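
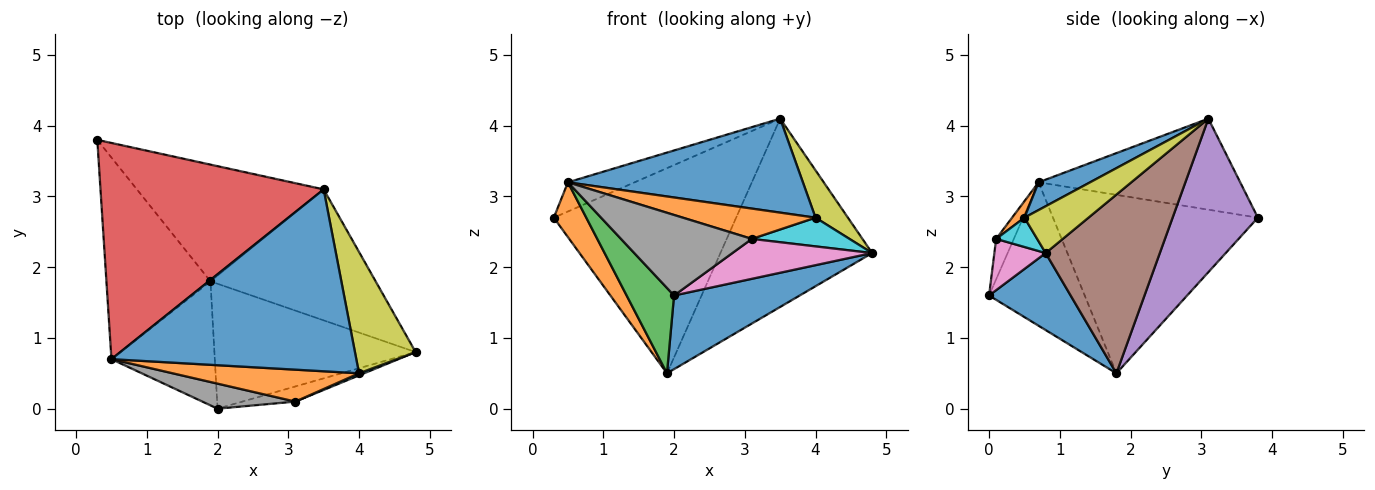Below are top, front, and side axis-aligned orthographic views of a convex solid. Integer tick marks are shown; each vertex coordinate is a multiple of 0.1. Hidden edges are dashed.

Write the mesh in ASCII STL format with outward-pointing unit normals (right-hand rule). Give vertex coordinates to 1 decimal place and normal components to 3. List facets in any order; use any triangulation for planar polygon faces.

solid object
 facet normal 0.313 -0.482 -0.818
  outer loop
   vertex 1.9 1.8 0.5
   vertex 4.8 0.8 2.2
   vertex 2.0 0.0 1.6
  endloop
 endfacet
 facet normal -0.856 -0.136 -0.499
  outer loop
   vertex 0.5 0.7 3.2
   vertex 0.3 3.8 2.7
   vertex 1.9 1.8 0.5
  endloop
 endfacet
 facet normal -0.753 -0.373 -0.542
  outer loop
   vertex 0.5 0.7 3.2
   vertex 1.9 1.8 0.5
   vertex 2.0 0.0 1.6
  endloop
 endfacet
 facet normal -0.375 0.124 0.919
  outer loop
   vertex 3.5 3.1 4.1
   vertex 0.3 3.8 2.7
   vertex 0.5 0.7 3.2
  endloop
 endfacet
 facet normal 0.377 0.805 -0.458
  outer loop
   vertex 3.5 3.1 4.1
   vertex 1.9 1.8 0.5
   vertex 0.3 3.8 2.7
  endloop
 endfacet
 facet normal 0.526 0.698 -0.486
  outer loop
   vertex 3.5 3.1 4.1
   vertex 4.8 0.8 2.2
   vertex 1.9 1.8 0.5
  endloop
 endfacet
 facet normal 0.325 -0.884 -0.336
  outer loop
   vertex 3.1 0.1 2.4
   vertex 2.0 0.0 1.6
   vertex 4.8 0.8 2.2
  endloop
 endfacet
 facet normal -0.128 -0.947 0.294
  outer loop
   vertex 3.1 0.1 2.4
   vertex 0.5 0.7 3.2
   vertex 2.0 0.0 1.6
  endloop
 endfacet
 facet normal 0.584 -0.295 0.757
  outer loop
   vertex 4.0 0.5 2.7
   vertex 4.8 0.8 2.2
   vertex 3.5 3.1 4.1
  endloop
 endfacet
 facet normal 0.387 -0.920 0.067
  outer loop
   vertex 4.0 0.5 2.7
   vertex 3.1 0.1 2.4
   vertex 4.8 0.8 2.2
  endloop
 endfacet
 facet normal 0.100 -0.457 0.884
  outer loop
   vertex 4.0 0.5 2.7
   vertex 3.5 3.1 4.1
   vertex 0.5 0.7 3.2
  endloop
 endfacet
 facet normal 0.064 -0.687 0.724
  outer loop
   vertex 4.0 0.5 2.7
   vertex 0.5 0.7 3.2
   vertex 3.1 0.1 2.4
  endloop
 endfacet
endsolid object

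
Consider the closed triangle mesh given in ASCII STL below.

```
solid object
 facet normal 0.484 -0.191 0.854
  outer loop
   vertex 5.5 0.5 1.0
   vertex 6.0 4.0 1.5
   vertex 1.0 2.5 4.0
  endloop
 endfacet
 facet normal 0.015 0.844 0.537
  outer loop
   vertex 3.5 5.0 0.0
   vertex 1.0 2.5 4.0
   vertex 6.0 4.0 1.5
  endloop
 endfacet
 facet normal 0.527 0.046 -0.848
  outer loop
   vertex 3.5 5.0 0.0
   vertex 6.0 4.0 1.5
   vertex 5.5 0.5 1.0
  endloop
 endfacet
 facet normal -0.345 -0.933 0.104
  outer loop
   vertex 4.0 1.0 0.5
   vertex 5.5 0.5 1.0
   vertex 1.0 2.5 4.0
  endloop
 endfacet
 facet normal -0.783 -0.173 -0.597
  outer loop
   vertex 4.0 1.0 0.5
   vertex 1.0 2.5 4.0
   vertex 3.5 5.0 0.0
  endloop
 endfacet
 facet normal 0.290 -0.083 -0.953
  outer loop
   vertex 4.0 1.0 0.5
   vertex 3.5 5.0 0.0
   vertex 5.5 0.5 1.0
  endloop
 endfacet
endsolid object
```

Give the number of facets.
6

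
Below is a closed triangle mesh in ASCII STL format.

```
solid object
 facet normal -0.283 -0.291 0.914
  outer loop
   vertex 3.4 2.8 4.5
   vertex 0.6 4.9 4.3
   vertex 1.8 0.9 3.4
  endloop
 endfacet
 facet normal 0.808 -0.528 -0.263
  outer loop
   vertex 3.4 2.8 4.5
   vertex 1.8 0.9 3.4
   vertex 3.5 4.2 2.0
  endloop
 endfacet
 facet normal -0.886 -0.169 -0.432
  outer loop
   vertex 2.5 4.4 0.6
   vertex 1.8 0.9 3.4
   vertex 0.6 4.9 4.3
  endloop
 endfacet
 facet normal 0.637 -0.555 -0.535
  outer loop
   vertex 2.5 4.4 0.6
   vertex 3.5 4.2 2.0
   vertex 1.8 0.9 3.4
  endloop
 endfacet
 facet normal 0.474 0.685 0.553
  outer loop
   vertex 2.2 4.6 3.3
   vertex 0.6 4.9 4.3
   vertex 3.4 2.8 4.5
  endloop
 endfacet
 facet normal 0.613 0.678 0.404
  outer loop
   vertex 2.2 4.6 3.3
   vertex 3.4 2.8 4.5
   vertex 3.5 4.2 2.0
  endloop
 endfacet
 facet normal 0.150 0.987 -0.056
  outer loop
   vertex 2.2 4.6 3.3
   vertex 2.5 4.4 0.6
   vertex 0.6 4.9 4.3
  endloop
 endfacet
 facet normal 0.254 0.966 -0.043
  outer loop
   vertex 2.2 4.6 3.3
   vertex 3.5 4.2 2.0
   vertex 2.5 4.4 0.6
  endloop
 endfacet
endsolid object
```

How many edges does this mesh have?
12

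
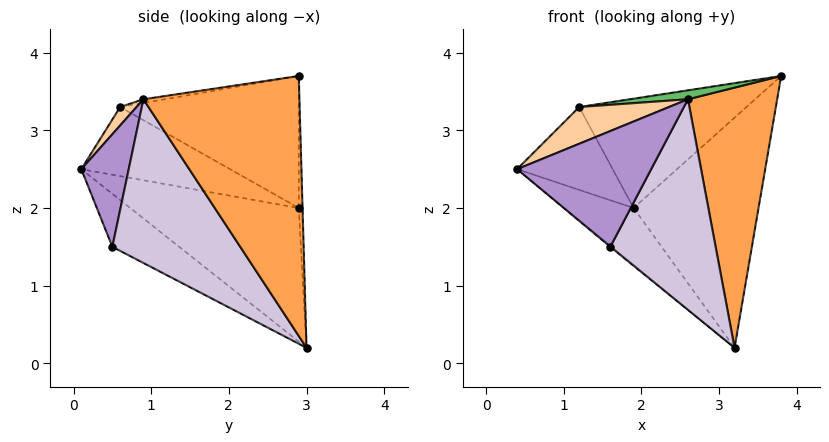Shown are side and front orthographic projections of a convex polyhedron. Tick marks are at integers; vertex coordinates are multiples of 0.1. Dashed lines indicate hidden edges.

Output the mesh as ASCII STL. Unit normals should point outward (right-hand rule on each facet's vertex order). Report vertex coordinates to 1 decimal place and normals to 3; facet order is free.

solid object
 facet normal -0.777 0.319 -0.543
  outer loop
   vertex 1.9 2.9 2.0
   vertex 3.2 3.0 0.2
   vertex 0.4 0.1 2.5
  endloop
 endfacet
 facet normal -0.030 0.999 0.034
  outer loop
   vertex 1.9 2.9 2.0
   vertex 3.8 2.9 3.7
   vertex 3.2 3.0 0.2
  endloop
 endfacet
 facet normal 0.857 -0.490 -0.161
  outer loop
   vertex 2.6 0.9 3.4
   vertex 3.2 3.0 0.2
   vertex 3.8 2.9 3.7
  endloop
 endfacet
 facet normal 0.165 -0.902 0.399
  outer loop
   vertex 1.2 0.6 3.3
   vertex 0.4 0.1 2.5
   vertex 2.6 0.9 3.4
  endloop
 endfacet
 facet normal -0.045 -0.122 0.992
  outer loop
   vertex 1.2 0.6 3.3
   vertex 2.6 0.9 3.4
   vertex 3.8 2.9 3.7
  endloop
 endfacet
 facet normal -0.751 0.483 0.450
  outer loop
   vertex 1.2 0.6 3.3
   vertex 1.9 2.9 2.0
   vertex 0.4 0.1 2.5
  endloop
 endfacet
 facet normal -0.566 0.529 0.632
  outer loop
   vertex 1.2 0.6 3.3
   vertex 3.8 2.9 3.7
   vertex 1.9 2.9 2.0
  endloop
 endfacet
 facet normal -0.643 0.013 -0.766
  outer loop
   vertex 1.6 0.5 1.5
   vertex 0.4 0.1 2.5
   vertex 3.2 3.0 0.2
  endloop
 endfacet
 facet normal 0.333 -0.943 0.023
  outer loop
   vertex 1.6 0.5 1.5
   vertex 2.6 0.9 3.4
   vertex 0.4 0.1 2.5
  endloop
 endfacet
 facet normal 0.745 -0.613 -0.263
  outer loop
   vertex 1.6 0.5 1.5
   vertex 3.2 3.0 0.2
   vertex 2.6 0.9 3.4
  endloop
 endfacet
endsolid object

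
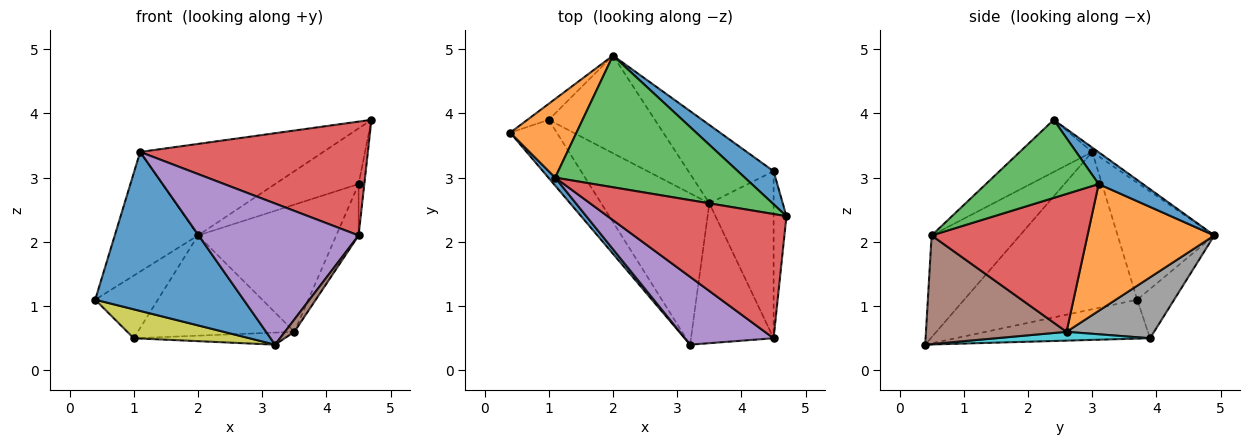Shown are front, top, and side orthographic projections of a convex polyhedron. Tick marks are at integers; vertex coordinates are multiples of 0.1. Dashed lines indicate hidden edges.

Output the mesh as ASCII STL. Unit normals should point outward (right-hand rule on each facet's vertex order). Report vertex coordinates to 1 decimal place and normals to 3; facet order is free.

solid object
 facet normal -0.759 -0.651 0.033
  outer loop
   vertex 1.1 3.0 3.4
   vertex 0.4 3.7 1.1
   vertex 3.2 0.4 0.4
  endloop
 endfacet
 facet normal -0.696 0.600 0.394
  outer loop
   vertex 1.1 3.0 3.4
   vertex 2.0 4.9 2.1
   vertex 0.4 3.7 1.1
  endloop
 endfacet
 facet normal -0.019 0.571 0.821
  outer loop
   vertex 1.1 3.0 3.4
   vertex 4.7 2.4 3.9
   vertex 2.0 4.9 2.1
  endloop
 endfacet
 facet normal -0.210 -0.661 0.721
  outer loop
   vertex 4.5 0.5 2.1
   vertex 4.7 2.4 3.9
   vertex 1.1 3.0 3.4
  endloop
 endfacet
 facet normal -0.445 -0.807 0.388
  outer loop
   vertex 4.5 0.5 2.1
   vertex 1.1 3.0 3.4
   vertex 3.2 0.4 0.4
  endloop
 endfacet
 facet normal 0.795 -0.053 -0.605
  outer loop
   vertex 4.5 0.5 2.1
   vertex 3.2 0.4 0.4
   vertex 3.5 2.6 0.6
  endloop
 endfacet
 facet normal -0.496 0.841 -0.216
  outer loop
   vertex 1.0 3.9 0.5
   vertex 0.4 3.7 1.1
   vertex 2.0 4.9 2.1
  endloop
 endfacet
 facet normal 0.372 0.665 -0.648
  outer loop
   vertex 1.0 3.9 0.5
   vertex 2.0 4.9 2.1
   vertex 3.5 2.6 0.6
  endloop
 endfacet
 facet normal -0.599 -0.356 -0.717
  outer loop
   vertex 1.0 3.9 0.5
   vertex 3.2 0.4 0.4
   vertex 0.4 3.7 1.1
  endloop
 endfacet
 facet normal 0.081 0.079 -0.994
  outer loop
   vertex 1.0 3.9 0.5
   vertex 3.5 2.6 0.6
   vertex 3.2 0.4 0.4
  endloop
 endfacet
 facet normal 0.415 0.782 0.465
  outer loop
   vertex 4.5 3.1 2.9
   vertex 2.0 4.9 2.1
   vertex 4.7 2.4 3.9
  endloop
 endfacet
 facet normal 0.615 0.671 -0.413
  outer loop
   vertex 4.5 3.1 2.9
   vertex 3.5 2.6 0.6
   vertex 2.0 4.9 2.1
  endloop
 endfacet
 facet normal 0.986 0.050 -0.162
  outer loop
   vertex 4.5 3.1 2.9
   vertex 4.7 2.4 3.9
   vertex 4.5 0.5 2.1
  endloop
 endfacet
 facet normal 0.899 0.129 -0.419
  outer loop
   vertex 4.5 3.1 2.9
   vertex 4.5 0.5 2.1
   vertex 3.5 2.6 0.6
  endloop
 endfacet
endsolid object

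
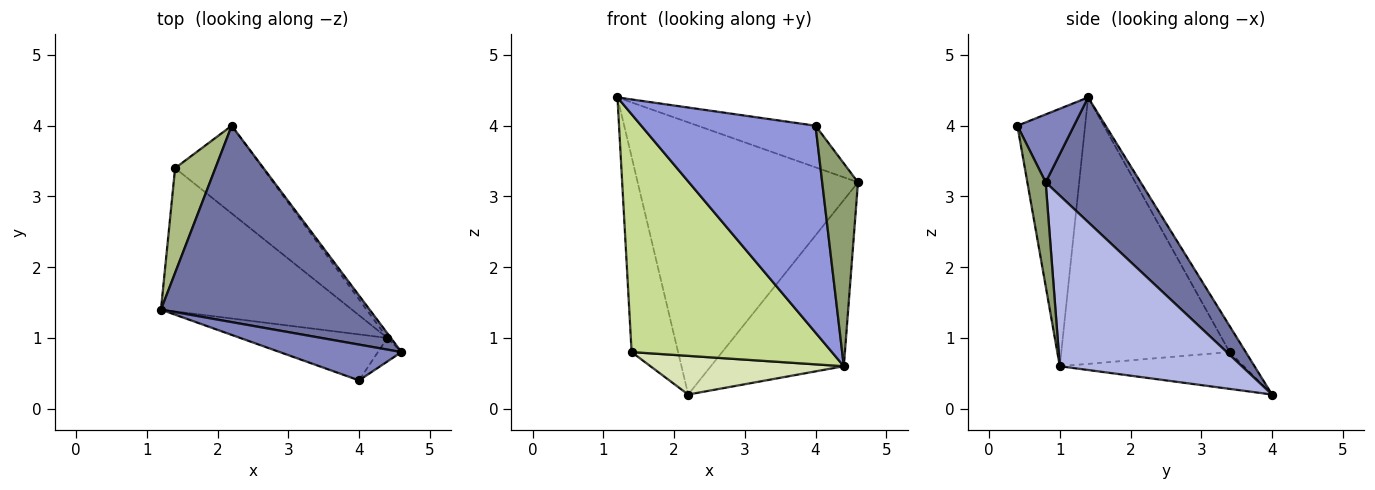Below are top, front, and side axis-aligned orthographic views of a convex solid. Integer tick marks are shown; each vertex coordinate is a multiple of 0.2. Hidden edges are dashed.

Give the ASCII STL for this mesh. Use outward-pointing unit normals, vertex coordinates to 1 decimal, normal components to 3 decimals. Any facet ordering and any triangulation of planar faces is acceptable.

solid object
 facet normal 0.330 0.765 0.552
  outer loop
   vertex 2.2 4.0 0.2
   vertex 1.2 1.4 4.4
   vertex 4.6 0.8 3.2
  endloop
 endfacet
 facet normal 0.342 0.712 0.613
  outer loop
   vertex 4.0 0.4 4.0
   vertex 4.6 0.8 3.2
   vertex 1.2 1.4 4.4
  endloop
 endfacet
 facet normal -0.355 -0.913 -0.203
  outer loop
   vertex 4.4 1.0 0.6
   vertex 4.0 0.4 4.0
   vertex 1.2 1.4 4.4
  endloop
 endfacet
 facet normal 0.807 0.590 -0.017
  outer loop
   vertex 4.4 1.0 0.6
   vertex 2.2 4.0 0.2
   vertex 4.6 0.8 3.2
  endloop
 endfacet
 facet normal 0.453 -0.886 -0.103
  outer loop
   vertex 4.4 1.0 0.6
   vertex 4.6 0.8 3.2
   vertex 4.0 0.4 4.0
  endloop
 endfacet
 facet normal -0.293 0.843 0.452
  outer loop
   vertex 1.4 3.4 0.8
   vertex 1.2 1.4 4.4
   vertex 2.2 4.0 0.2
  endloop
 endfacet
 facet normal -0.584 -0.695 -0.419
  outer loop
   vertex 1.4 3.4 0.8
   vertex 4.4 1.0 0.6
   vertex 1.2 1.4 4.4
  endloop
 endfacet
 facet normal -0.358 -0.377 -0.854
  outer loop
   vertex 1.4 3.4 0.8
   vertex 2.2 4.0 0.2
   vertex 4.4 1.0 0.6
  endloop
 endfacet
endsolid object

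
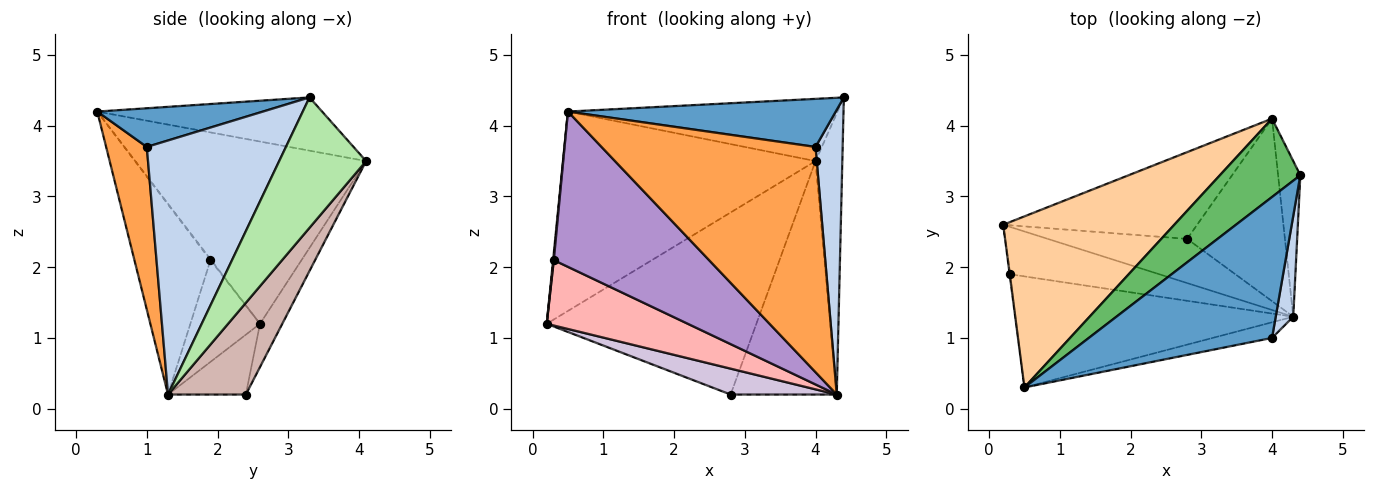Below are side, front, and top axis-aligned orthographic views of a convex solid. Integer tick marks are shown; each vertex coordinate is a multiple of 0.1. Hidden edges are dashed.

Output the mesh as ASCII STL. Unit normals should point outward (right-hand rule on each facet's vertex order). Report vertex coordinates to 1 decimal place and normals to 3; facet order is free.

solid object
 facet normal 0.196 -0.317 0.928
  outer loop
   vertex 4.0 1.0 3.7
   vertex 4.4 3.3 4.4
   vertex 0.5 0.3 4.2
  endloop
 endfacet
 facet normal 0.979 -0.191 0.068
  outer loop
   vertex 4.0 1.0 3.7
   vertex 4.3 1.3 0.2
   vertex 4.4 3.3 4.4
  endloop
 endfacet
 facet normal 0.186 -0.980 -0.068
  outer loop
   vertex 4.0 1.0 3.7
   vertex 0.5 0.3 4.2
   vertex 4.3 1.3 0.2
  endloop
 endfacet
 facet normal -0.570 0.624 0.535
  outer loop
   vertex 4.0 4.1 3.5
   vertex 0.2 2.6 1.2
   vertex 0.5 0.3 4.2
  endloop
 endfacet
 facet normal -0.460 0.552 0.695
  outer loop
   vertex 4.0 4.1 3.5
   vertex 0.5 0.3 4.2
   vertex 4.4 3.3 4.4
  endloop
 endfacet
 facet normal 0.943 0.291 -0.161
  outer loop
   vertex 4.0 4.1 3.5
   vertex 4.4 3.3 4.4
   vertex 4.3 1.3 0.2
  endloop
 endfacet
 facet normal -0.640 -0.640 -0.426
  outer loop
   vertex 0.3 1.9 2.1
   vertex 0.5 0.3 4.2
   vertex 0.2 2.6 1.2
  endloop
 endfacet
 facet normal -0.371 -0.752 -0.544
  outer loop
   vertex 0.3 1.9 2.1
   vertex 0.2 2.6 1.2
   vertex 4.3 1.3 0.2
  endloop
 endfacet
 facet normal -0.370 -0.756 -0.540
  outer loop
   vertex 0.3 1.9 2.1
   vertex 4.3 1.3 0.2
   vertex 0.5 0.3 4.2
  endloop
 endfacet
 facet normal -0.348 -0.474 -0.809
  outer loop
   vertex 2.8 2.4 0.2
   vertex 4.3 1.3 0.2
   vertex 0.2 2.6 1.2
  endloop
 endfacet
 facet normal -0.096 0.899 -0.428
  outer loop
   vertex 2.8 2.4 0.2
   vertex 0.2 2.6 1.2
   vertex 4.0 4.1 3.5
  endloop
 endfacet
 facet normal 0.500 0.682 -0.533
  outer loop
   vertex 2.8 2.4 0.2
   vertex 4.0 4.1 3.5
   vertex 4.3 1.3 0.2
  endloop
 endfacet
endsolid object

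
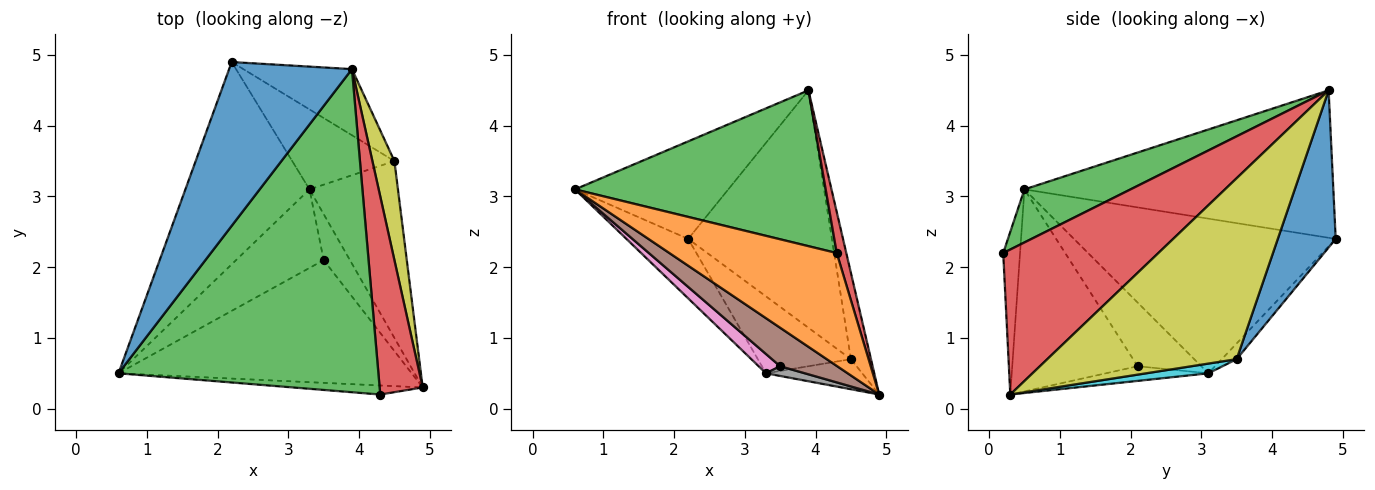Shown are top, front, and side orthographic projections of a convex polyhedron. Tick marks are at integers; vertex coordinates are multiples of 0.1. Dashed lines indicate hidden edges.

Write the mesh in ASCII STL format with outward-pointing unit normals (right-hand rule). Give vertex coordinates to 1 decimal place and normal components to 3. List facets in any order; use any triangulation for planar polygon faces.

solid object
 facet normal -0.718 0.356 0.598
  outer loop
   vertex 3.9 4.8 4.5
   vertex 2.2 4.9 2.4
   vertex 0.6 0.5 3.1
  endloop
 endfacet
 facet normal -0.100 -0.992 -0.080
  outer loop
   vertex 4.3 0.2 2.2
   vertex 0.6 0.5 3.1
   vertex 4.9 0.3 0.2
  endloop
 endfacet
 facet normal 0.181 -0.427 0.886
  outer loop
   vertex 4.3 0.2 2.2
   vertex 3.9 4.8 4.5
   vertex 0.6 0.5 3.1
  endloop
 endfacet
 facet normal 0.957 -0.059 0.284
  outer loop
   vertex 4.3 0.2 2.2
   vertex 4.9 0.3 0.2
   vertex 3.9 4.8 4.5
  endloop
 endfacet
 facet normal -0.767 0.181 -0.616
  outer loop
   vertex 3.3 3.1 0.5
   vertex 0.6 0.5 3.1
   vertex 2.2 4.9 2.4
  endloop
 endfacet
 facet normal -0.549 -0.250 -0.797
  outer loop
   vertex 3.5 2.1 0.6
   vertex 4.9 0.3 0.2
   vertex 0.6 0.5 3.1
  endloop
 endfacet
 facet normal -0.577 -0.195 -0.793
  outer loop
   vertex 3.5 2.1 0.6
   vertex 0.6 0.5 3.1
   vertex 3.3 3.1 0.5
  endloop
 endfacet
 facet normal -0.479 -0.182 -0.859
  outer loop
   vertex 3.5 2.1 0.6
   vertex 3.3 3.1 0.5
   vertex 4.9 0.3 0.2
  endloop
 endfacet
 facet normal 0.987 0.105 0.120
  outer loop
   vertex 4.5 3.5 0.7
   vertex 3.9 4.8 4.5
   vertex 4.9 0.3 0.2
  endloop
 endfacet
 facet normal 0.108 0.167 -0.980
  outer loop
   vertex 4.5 3.5 0.7
   vertex 4.9 0.3 0.2
   vertex 3.3 3.1 0.5
  endloop
 endfacet
 facet normal 0.362 0.898 -0.250
  outer loop
   vertex 4.5 3.5 0.7
   vertex 2.2 4.9 2.4
   vertex 3.9 4.8 4.5
  endloop
 endfacet
 facet normal -0.110 0.689 -0.716
  outer loop
   vertex 4.5 3.5 0.7
   vertex 3.3 3.1 0.5
   vertex 2.2 4.9 2.4
  endloop
 endfacet
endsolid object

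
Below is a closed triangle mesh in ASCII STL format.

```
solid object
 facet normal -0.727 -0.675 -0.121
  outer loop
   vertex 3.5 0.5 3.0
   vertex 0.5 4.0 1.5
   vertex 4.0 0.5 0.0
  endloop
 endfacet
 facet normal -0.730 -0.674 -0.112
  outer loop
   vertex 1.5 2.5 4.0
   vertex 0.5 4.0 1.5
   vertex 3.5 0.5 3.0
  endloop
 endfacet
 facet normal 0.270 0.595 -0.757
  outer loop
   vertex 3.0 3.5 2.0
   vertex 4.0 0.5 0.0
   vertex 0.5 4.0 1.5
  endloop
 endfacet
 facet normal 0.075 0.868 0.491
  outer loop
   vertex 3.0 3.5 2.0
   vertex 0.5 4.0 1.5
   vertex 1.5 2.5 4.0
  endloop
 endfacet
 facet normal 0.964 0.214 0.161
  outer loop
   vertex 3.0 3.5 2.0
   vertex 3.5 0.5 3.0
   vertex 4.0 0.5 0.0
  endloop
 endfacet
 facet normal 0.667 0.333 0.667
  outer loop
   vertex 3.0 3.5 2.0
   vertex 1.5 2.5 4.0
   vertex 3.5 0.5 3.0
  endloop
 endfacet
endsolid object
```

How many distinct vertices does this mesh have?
5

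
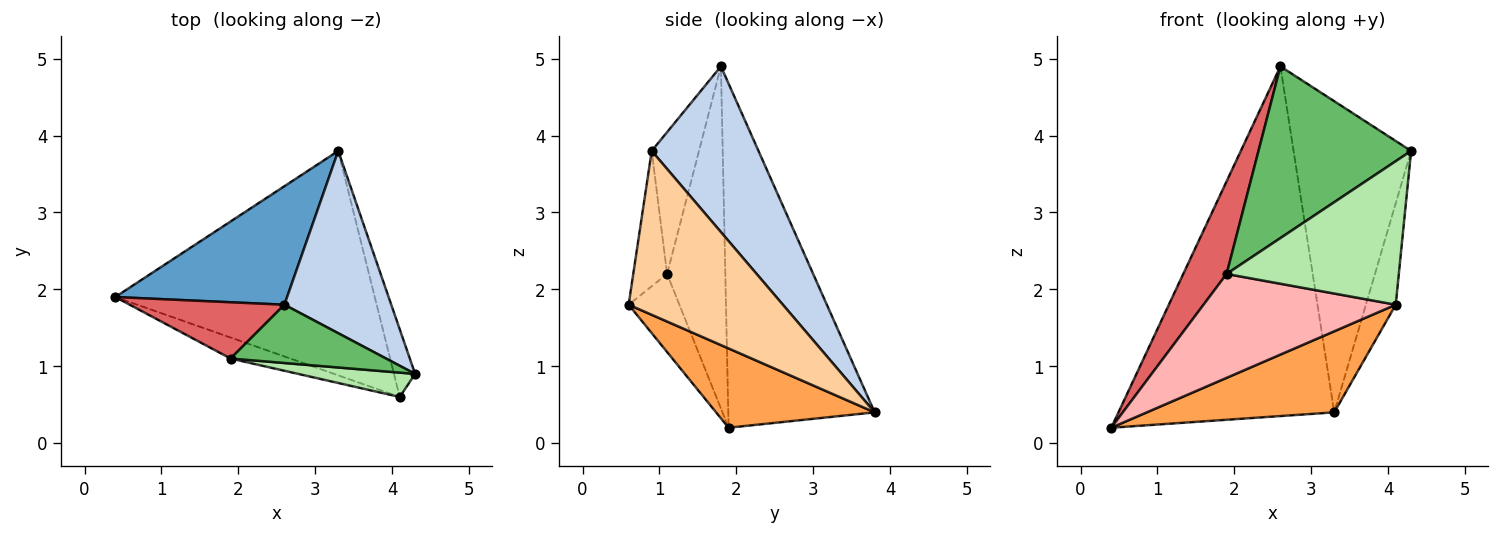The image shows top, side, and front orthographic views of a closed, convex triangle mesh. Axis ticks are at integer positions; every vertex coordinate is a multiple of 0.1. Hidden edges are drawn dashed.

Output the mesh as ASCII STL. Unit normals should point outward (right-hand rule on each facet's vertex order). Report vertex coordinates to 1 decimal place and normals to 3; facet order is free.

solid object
 facet normal -0.541 0.797 0.270
  outer loop
   vertex 2.6 1.8 4.9
   vertex 3.3 3.8 0.4
   vertex 0.4 1.9 0.2
  endloop
 endfacet
 facet normal 0.617 0.679 0.398
  outer loop
   vertex 2.6 1.8 4.9
   vertex 4.3 0.9 3.8
   vertex 3.3 3.8 0.4
  endloop
 endfacet
 facet normal 0.276 -0.326 -0.904
  outer loop
   vertex 4.1 0.6 1.8
   vertex 0.4 1.9 0.2
   vertex 3.3 3.8 0.4
  endloop
 endfacet
 facet normal 0.974 0.189 -0.126
  outer loop
   vertex 4.1 0.6 1.8
   vertex 3.3 3.8 0.4
   vertex 4.3 0.9 3.8
  endloop
 endfacet
 facet normal -0.281 -0.909 0.309
  outer loop
   vertex 1.9 1.1 2.2
   vertex 4.3 0.9 3.8
   vertex 2.6 1.8 4.9
  endloop
 endfacet
 facet normal -0.190 -0.968 0.164
  outer loop
   vertex 1.9 1.1 2.2
   vertex 4.1 0.6 1.8
   vertex 4.3 0.9 3.8
  endloop
 endfacet
 facet normal -0.754 -0.561 0.341
  outer loop
   vertex 1.9 1.1 2.2
   vertex 2.6 1.8 4.9
   vertex 0.4 1.9 0.2
  endloop
 endfacet
 facet normal -0.251 -0.949 -0.192
  outer loop
   vertex 1.9 1.1 2.2
   vertex 0.4 1.9 0.2
   vertex 4.1 0.6 1.8
  endloop
 endfacet
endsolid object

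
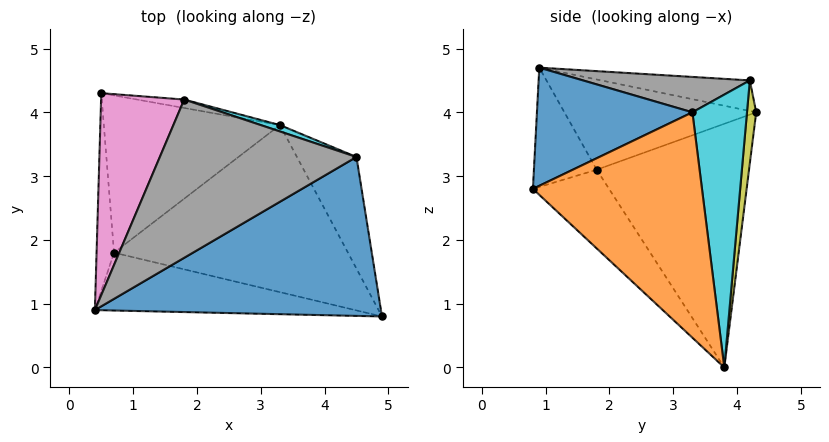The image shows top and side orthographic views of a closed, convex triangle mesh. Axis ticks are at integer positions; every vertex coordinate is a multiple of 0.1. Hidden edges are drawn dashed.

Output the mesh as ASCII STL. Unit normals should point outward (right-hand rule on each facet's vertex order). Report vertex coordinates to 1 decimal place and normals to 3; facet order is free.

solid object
 facet normal 0.357 -0.357 0.863
  outer loop
   vertex 4.5 3.3 4.0
   vertex 0.4 0.9 4.7
   vertex 4.9 0.8 2.8
  endloop
 endfacet
 facet normal 0.932 0.267 -0.246
  outer loop
   vertex 4.5 3.3 4.0
   vertex 4.9 0.8 2.8
   vertex 3.3 3.8 0.0
  endloop
 endfacet
 facet normal -0.234 -0.828 -0.510
  outer loop
   vertex 0.7 1.8 3.1
   vertex 4.9 0.8 2.8
   vertex 0.4 0.9 4.7
  endloop
 endfacet
 facet normal -0.219 -0.726 -0.652
  outer loop
   vertex 0.7 1.8 3.1
   vertex 3.3 3.8 0.0
   vertex 4.9 0.8 2.8
  endloop
 endfacet
 facet normal -0.982 -0.010 -0.190
  outer loop
   vertex 0.7 1.8 3.1
   vertex 0.4 0.9 4.7
   vertex 0.5 4.3 4.0
  endloop
 endfacet
 facet normal -0.802 0.144 -0.580
  outer loop
   vertex 0.7 1.8 3.1
   vertex 0.5 4.3 4.0
   vertex 3.3 3.8 0.0
  endloop
 endfacet
 facet normal -0.338 0.199 0.920
  outer loop
   vertex 1.8 4.2 4.5
   vertex 0.5 4.3 4.0
   vertex 0.4 0.9 4.7
  endloop
 endfacet
 facet normal 0.177 -0.015 0.984
  outer loop
   vertex 1.8 4.2 4.5
   vertex 0.4 0.9 4.7
   vertex 4.5 3.3 4.0
  endloop
 endfacet
 facet normal 0.098 0.994 -0.056
  outer loop
   vertex 1.8 4.2 4.5
   vertex 3.3 3.8 0.0
   vertex 0.5 4.3 4.0
  endloop
 endfacet
 facet normal 0.320 0.947 0.022
  outer loop
   vertex 1.8 4.2 4.5
   vertex 4.5 3.3 4.0
   vertex 3.3 3.8 0.0
  endloop
 endfacet
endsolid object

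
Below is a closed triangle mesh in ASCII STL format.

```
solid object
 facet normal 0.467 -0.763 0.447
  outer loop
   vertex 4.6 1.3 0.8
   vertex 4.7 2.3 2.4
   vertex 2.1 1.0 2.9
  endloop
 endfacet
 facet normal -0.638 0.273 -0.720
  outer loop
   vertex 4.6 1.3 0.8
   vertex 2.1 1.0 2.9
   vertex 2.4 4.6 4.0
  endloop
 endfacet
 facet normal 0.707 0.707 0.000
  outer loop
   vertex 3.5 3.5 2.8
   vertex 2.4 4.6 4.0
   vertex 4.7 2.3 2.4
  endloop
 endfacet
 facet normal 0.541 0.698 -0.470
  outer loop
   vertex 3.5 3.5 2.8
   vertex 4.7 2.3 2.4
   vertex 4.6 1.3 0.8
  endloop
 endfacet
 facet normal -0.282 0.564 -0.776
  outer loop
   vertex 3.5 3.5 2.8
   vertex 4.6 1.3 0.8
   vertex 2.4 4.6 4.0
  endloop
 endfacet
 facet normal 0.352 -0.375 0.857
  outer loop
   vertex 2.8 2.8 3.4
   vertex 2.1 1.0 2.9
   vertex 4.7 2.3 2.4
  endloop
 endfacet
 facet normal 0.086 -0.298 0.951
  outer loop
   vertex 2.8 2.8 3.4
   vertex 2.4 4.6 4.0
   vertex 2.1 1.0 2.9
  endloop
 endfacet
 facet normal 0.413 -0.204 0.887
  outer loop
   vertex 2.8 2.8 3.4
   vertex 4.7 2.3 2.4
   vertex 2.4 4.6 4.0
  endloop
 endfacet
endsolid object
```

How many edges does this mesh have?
12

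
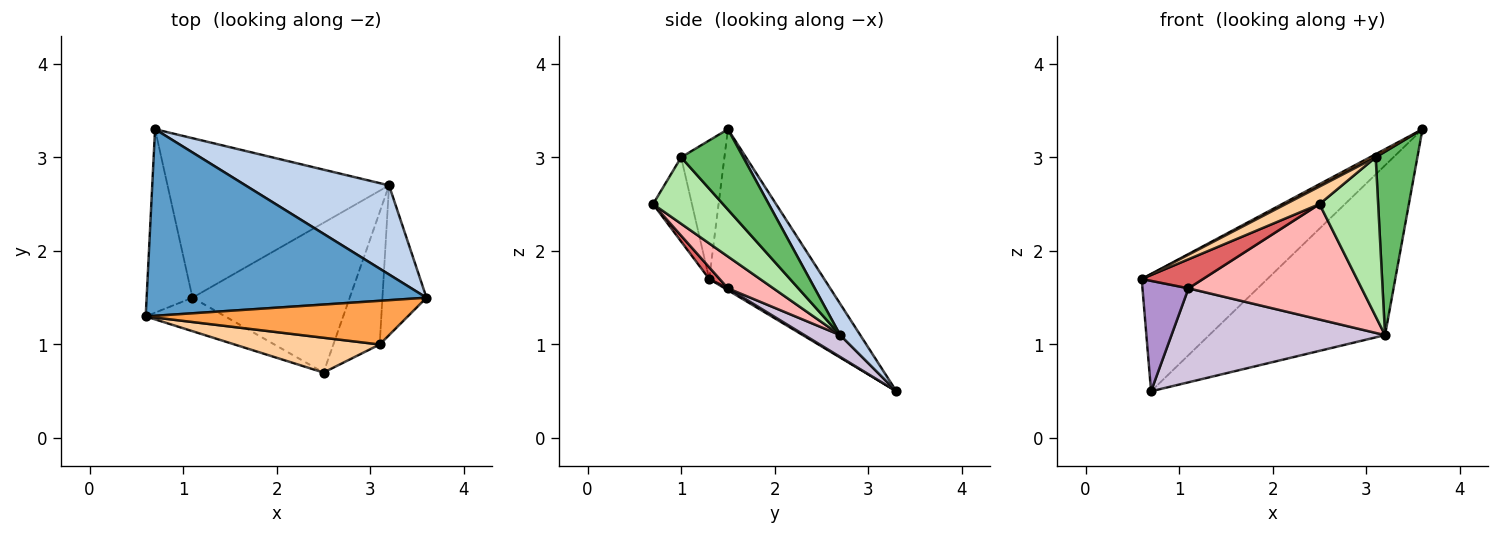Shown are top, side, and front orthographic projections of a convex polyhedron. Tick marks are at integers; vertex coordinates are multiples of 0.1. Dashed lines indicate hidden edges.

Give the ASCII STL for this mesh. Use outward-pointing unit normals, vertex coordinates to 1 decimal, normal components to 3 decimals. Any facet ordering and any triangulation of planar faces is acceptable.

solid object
 facet normal -0.438 0.479 0.761
  outer loop
   vertex 0.7 3.3 0.5
   vertex 0.6 1.3 1.7
   vertex 3.6 1.5 3.3
  endloop
 endfacet
 facet normal 0.100 0.881 0.462
  outer loop
   vertex 3.2 2.7 1.1
   vertex 0.7 3.3 0.5
   vertex 3.6 1.5 3.3
  endloop
 endfacet
 facet normal -0.466 -0.063 0.882
  outer loop
   vertex 3.1 1.0 3.0
   vertex 3.6 1.5 3.3
   vertex 0.6 1.3 1.7
  endloop
 endfacet
 facet normal -0.460 -0.400 0.792
  outer loop
   vertex 3.1 1.0 3.0
   vertex 0.6 1.3 1.7
   vertex 2.5 0.7 2.5
  endloop
 endfacet
 facet normal 0.756 -0.507 -0.414
  outer loop
   vertex 3.1 1.0 3.0
   vertex 3.2 2.7 1.1
   vertex 3.6 1.5 3.3
  endloop
 endfacet
 facet normal 0.676 -0.566 -0.471
  outer loop
   vertex 3.1 1.0 3.0
   vertex 2.5 0.7 2.5
   vertex 3.2 2.7 1.1
  endloop
 endfacet
 facet normal 0.110 -0.651 -0.751
  outer loop
   vertex 1.1 1.5 1.6
   vertex 2.5 0.7 2.5
   vertex 0.6 1.3 1.7
  endloop
 endfacet
 facet normal 0.158 -0.603 -0.782
  outer loop
   vertex 1.1 1.5 1.6
   vertex 3.2 2.7 1.1
   vertex 2.5 0.7 2.5
  endloop
 endfacet
 facet normal 0.035 -0.515 -0.856
  outer loop
   vertex 1.1 1.5 1.6
   vertex 0.6 1.3 1.7
   vertex 0.7 3.3 0.5
  endloop
 endfacet
 facet normal 0.085 -0.506 -0.858
  outer loop
   vertex 1.1 1.5 1.6
   vertex 0.7 3.3 0.5
   vertex 3.2 2.7 1.1
  endloop
 endfacet
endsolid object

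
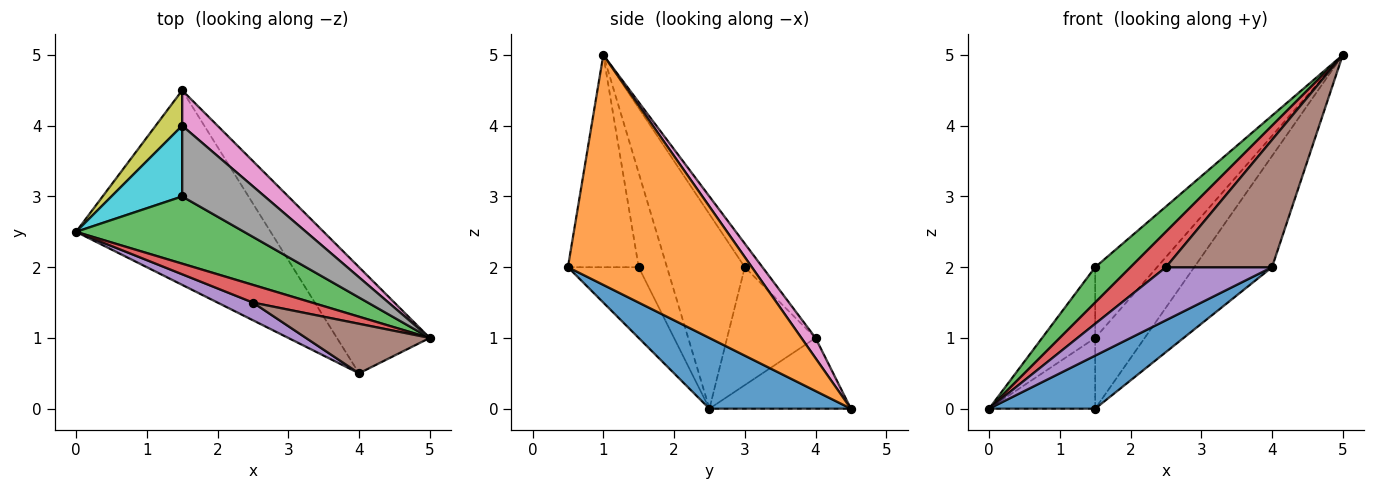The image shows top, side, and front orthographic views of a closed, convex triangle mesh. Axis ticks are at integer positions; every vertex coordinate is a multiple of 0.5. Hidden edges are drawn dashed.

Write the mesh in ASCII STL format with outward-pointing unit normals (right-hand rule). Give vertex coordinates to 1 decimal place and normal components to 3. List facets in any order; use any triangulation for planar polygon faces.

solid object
 facet normal 0.331 -0.248 -0.910
  outer loop
   vertex 4.0 0.5 2.0
   vertex 0.0 2.5 0.0
   vertex 1.5 4.5 0.0
  endloop
 endfacet
 facet normal 0.863 0.365 -0.349
  outer loop
   vertex 4.0 0.5 2.0
   vertex 1.5 4.5 0.0
   vertex 5.0 1.0 5.0
  endloop
 endfacet
 facet normal -0.716 -0.325 0.618
  outer loop
   vertex 1.5 3.0 2.0
   vertex 0.0 2.5 0.0
   vertex 5.0 1.0 5.0
  endloop
 endfacet
 facet normal -0.582 -0.727 0.364
  outer loop
   vertex 2.5 1.5 2.0
   vertex 5.0 1.0 5.0
   vertex 0.0 2.5 0.0
  endloop
 endfacet
 facet normal -0.535 -0.802 0.267
  outer loop
   vertex 2.5 1.5 2.0
   vertex 0.0 2.5 0.0
   vertex 4.0 0.5 2.0
  endloop
 endfacet
 facet normal -0.528 -0.792 0.308
  outer loop
   vertex 2.5 1.5 2.0
   vertex 4.0 0.5 2.0
   vertex 5.0 1.0 5.0
  endloop
 endfacet
 facet normal 0.248 0.867 0.433
  outer loop
   vertex 1.5 4.0 1.0
   vertex 5.0 1.0 5.0
   vertex 1.5 4.5 0.0
  endloop
 endfacet
 facet normal -0.198 0.693 0.693
  outer loop
   vertex 1.5 4.0 1.0
   vertex 1.5 3.0 2.0
   vertex 5.0 1.0 5.0
  endloop
 endfacet
 facet normal -0.766 0.575 0.287
  outer loop
   vertex 1.5 4.0 1.0
   vertex 1.5 4.5 0.0
   vertex 0.0 2.5 0.0
  endloop
 endfacet
 facet normal -0.762 0.457 0.457
  outer loop
   vertex 1.5 4.0 1.0
   vertex 0.0 2.5 0.0
   vertex 1.5 3.0 2.0
  endloop
 endfacet
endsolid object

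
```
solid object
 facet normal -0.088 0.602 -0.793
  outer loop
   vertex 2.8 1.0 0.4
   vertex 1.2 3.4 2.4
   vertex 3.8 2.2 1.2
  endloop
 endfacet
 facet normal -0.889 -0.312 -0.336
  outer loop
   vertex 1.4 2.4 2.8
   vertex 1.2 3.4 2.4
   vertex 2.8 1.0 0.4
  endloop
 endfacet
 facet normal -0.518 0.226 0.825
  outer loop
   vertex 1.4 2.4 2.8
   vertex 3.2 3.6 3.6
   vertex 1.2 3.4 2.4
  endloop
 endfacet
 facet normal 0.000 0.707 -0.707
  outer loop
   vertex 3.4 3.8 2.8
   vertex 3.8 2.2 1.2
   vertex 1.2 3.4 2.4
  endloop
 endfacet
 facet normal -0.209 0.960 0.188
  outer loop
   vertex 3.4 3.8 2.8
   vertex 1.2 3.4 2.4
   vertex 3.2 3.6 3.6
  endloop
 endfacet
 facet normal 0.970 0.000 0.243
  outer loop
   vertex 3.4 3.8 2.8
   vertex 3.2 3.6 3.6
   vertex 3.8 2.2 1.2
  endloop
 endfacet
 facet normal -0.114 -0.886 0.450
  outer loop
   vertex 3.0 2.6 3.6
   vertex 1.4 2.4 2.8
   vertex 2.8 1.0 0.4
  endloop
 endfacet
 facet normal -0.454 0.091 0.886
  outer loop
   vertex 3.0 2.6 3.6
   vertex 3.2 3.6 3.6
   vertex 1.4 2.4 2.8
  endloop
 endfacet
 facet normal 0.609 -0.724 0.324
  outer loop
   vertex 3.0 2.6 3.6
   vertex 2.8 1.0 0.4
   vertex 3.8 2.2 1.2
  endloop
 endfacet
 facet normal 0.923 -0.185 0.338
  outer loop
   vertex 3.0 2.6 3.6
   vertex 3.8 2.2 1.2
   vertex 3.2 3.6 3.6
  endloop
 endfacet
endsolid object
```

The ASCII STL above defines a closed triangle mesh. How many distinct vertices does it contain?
7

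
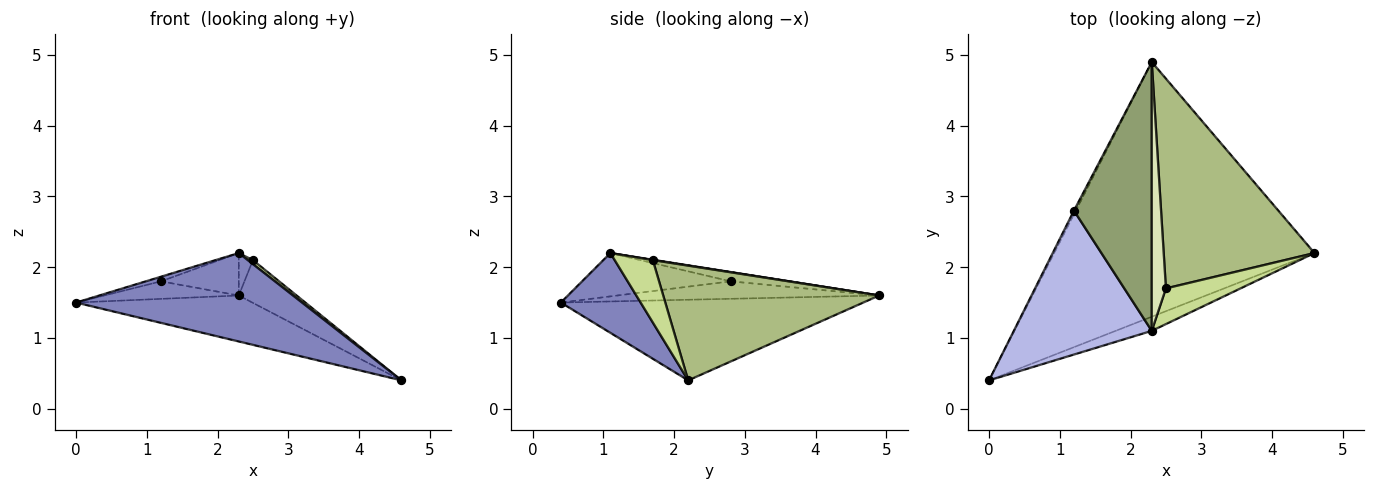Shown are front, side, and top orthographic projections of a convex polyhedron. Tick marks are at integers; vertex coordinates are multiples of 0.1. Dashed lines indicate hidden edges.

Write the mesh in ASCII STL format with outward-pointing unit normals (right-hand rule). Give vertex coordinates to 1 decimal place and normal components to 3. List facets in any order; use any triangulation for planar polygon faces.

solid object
 facet normal -0.292 0.170 -0.941
  outer loop
   vertex 2.3 4.9 1.6
   vertex 4.6 2.2 0.4
   vertex 0.0 0.4 1.5
  endloop
 endfacet
 facet normal 0.329 -0.932 -0.149
  outer loop
   vertex 2.3 1.1 2.2
   vertex 0.0 0.4 1.5
   vertex 4.6 2.2 0.4
  endloop
 endfacet
 facet normal -0.885 0.455 -0.096
  outer loop
   vertex 1.2 2.8 1.8
   vertex 2.3 4.9 1.6
   vertex 0.0 0.4 1.5
  endloop
 endfacet
 facet normal -0.300 0.031 0.954
  outer loop
   vertex 1.2 2.8 1.8
   vertex 0.0 0.4 1.5
   vertex 2.3 1.1 2.2
  endloop
 endfacet
 facet normal -0.117 0.155 0.981
  outer loop
   vertex 1.2 2.8 1.8
   vertex 2.3 1.1 2.2
   vertex 2.3 4.9 1.6
  endloop
 endfacet
 facet normal 0.598 0.160 0.786
  outer loop
   vertex 2.5 1.7 2.1
   vertex 4.6 2.2 0.4
   vertex 2.3 4.9 1.6
  endloop
 endfacet
 facet normal 0.639 -0.086 0.764
  outer loop
   vertex 2.5 1.7 2.1
   vertex 2.3 1.1 2.2
   vertex 4.6 2.2 0.4
  endloop
 endfacet
 facet normal 0.026 0.156 0.987
  outer loop
   vertex 2.5 1.7 2.1
   vertex 2.3 4.9 1.6
   vertex 2.3 1.1 2.2
  endloop
 endfacet
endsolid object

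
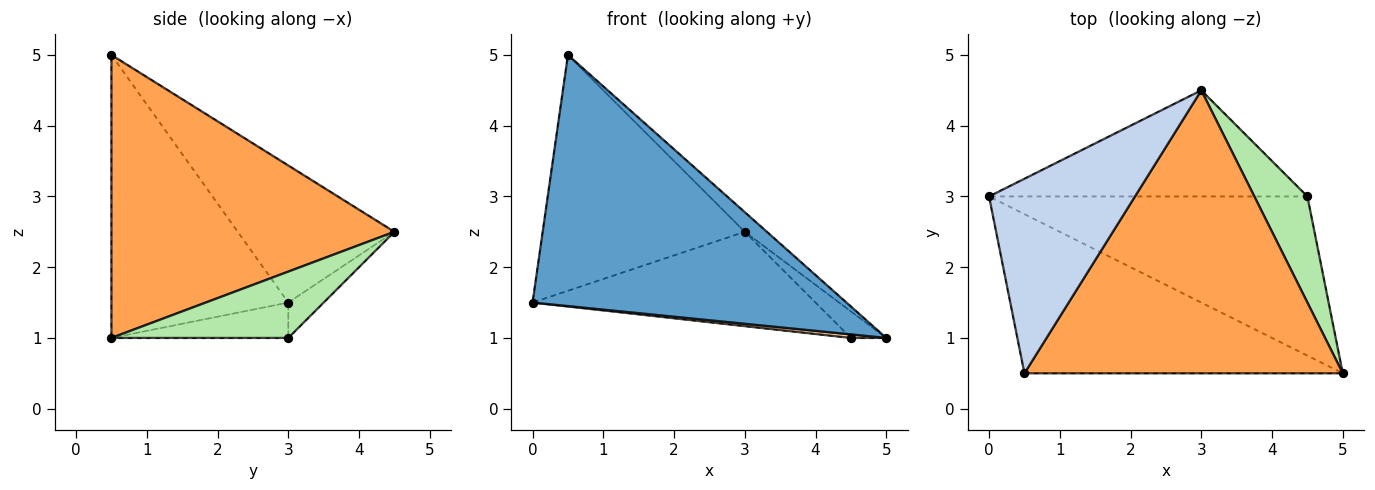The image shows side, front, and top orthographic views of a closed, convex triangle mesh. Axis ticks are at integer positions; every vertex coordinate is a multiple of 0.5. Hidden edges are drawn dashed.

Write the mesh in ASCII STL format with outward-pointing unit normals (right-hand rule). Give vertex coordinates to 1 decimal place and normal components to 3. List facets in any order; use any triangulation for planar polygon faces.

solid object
 facet normal -0.430 -0.763 -0.483
  outer loop
   vertex 0.5 0.5 5.0
   vertex 0.0 3.0 1.5
   vertex 5.0 0.5 1.0
  endloop
 endfacet
 facet normal -0.513 0.662 0.546
  outer loop
   vertex 0.5 0.5 5.0
   vertex 3.0 4.5 2.5
   vertex 0.0 3.0 1.5
  endloop
 endfacet
 facet normal 0.663 0.052 0.746
  outer loop
   vertex 0.5 0.5 5.0
   vertex 5.0 0.5 1.0
   vertex 3.0 4.5 2.5
  endloop
 endfacet
 facet normal -0.110 -0.022 -0.994
  outer loop
   vertex 4.5 3.0 1.0
   vertex 5.0 0.5 1.0
   vertex 0.0 3.0 1.5
  endloop
 endfacet
 facet normal -0.083 0.662 -0.745
  outer loop
   vertex 4.5 3.0 1.0
   vertex 0.0 3.0 1.5
   vertex 3.0 4.5 2.5
  endloop
 endfacet
 facet normal 0.772 0.154 0.617
  outer loop
   vertex 4.5 3.0 1.0
   vertex 3.0 4.5 2.5
   vertex 5.0 0.5 1.0
  endloop
 endfacet
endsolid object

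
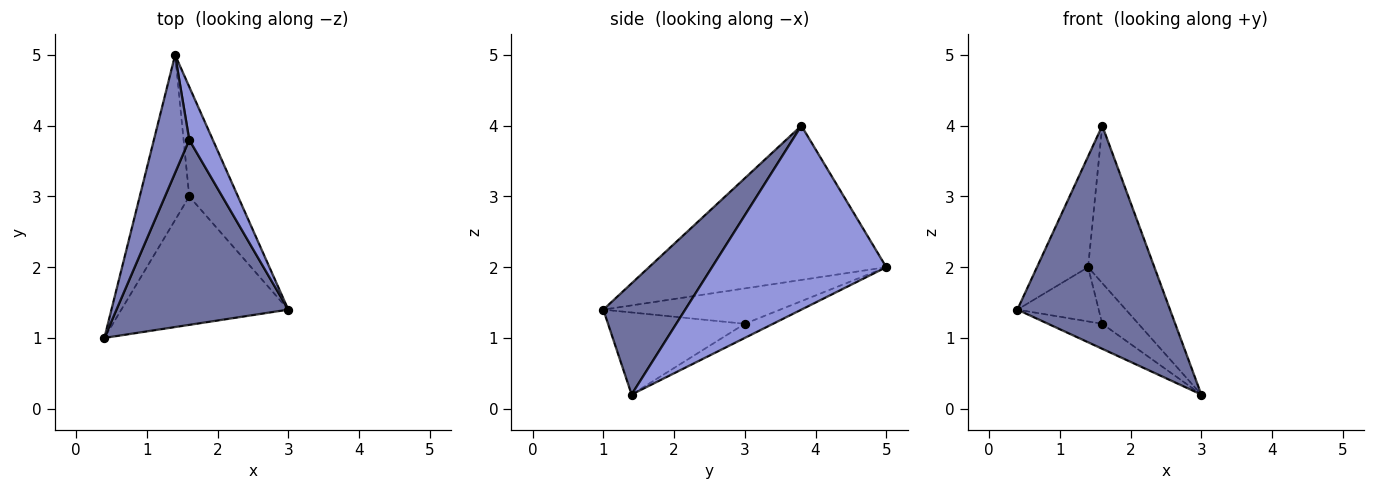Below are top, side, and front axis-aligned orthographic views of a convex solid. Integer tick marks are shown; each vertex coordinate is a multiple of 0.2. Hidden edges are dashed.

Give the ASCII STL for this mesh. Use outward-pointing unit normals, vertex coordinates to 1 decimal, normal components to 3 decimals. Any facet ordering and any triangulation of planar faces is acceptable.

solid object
 facet normal 0.382 -0.711 0.590
  outer loop
   vertex 1.6 3.8 4.0
   vertex 0.4 1.0 1.4
   vertex 3.0 1.4 0.2
  endloop
 endfacet
 facet normal -0.954 0.206 0.219
  outer loop
   vertex 1.6 3.8 4.0
   vertex 1.4 5.0 2.0
   vertex 0.4 1.0 1.4
  endloop
 endfacet
 facet normal 0.928 0.353 0.119
  outer loop
   vertex 1.6 3.8 4.0
   vertex 3.0 1.4 0.2
   vertex 1.4 5.0 2.0
  endloop
 endfacet
 facet normal -0.435 0.172 -0.884
  outer loop
   vertex 1.6 3.0 1.2
   vertex 3.0 1.4 0.2
   vertex 0.4 1.0 1.4
  endloop
 endfacet
 facet normal -0.562 0.258 -0.786
  outer loop
   vertex 1.6 3.0 1.2
   vertex 0.4 1.0 1.4
   vertex 1.4 5.0 2.0
  endloop
 endfacet
 facet normal -0.263 0.336 -0.905
  outer loop
   vertex 1.6 3.0 1.2
   vertex 1.4 5.0 2.0
   vertex 3.0 1.4 0.2
  endloop
 endfacet
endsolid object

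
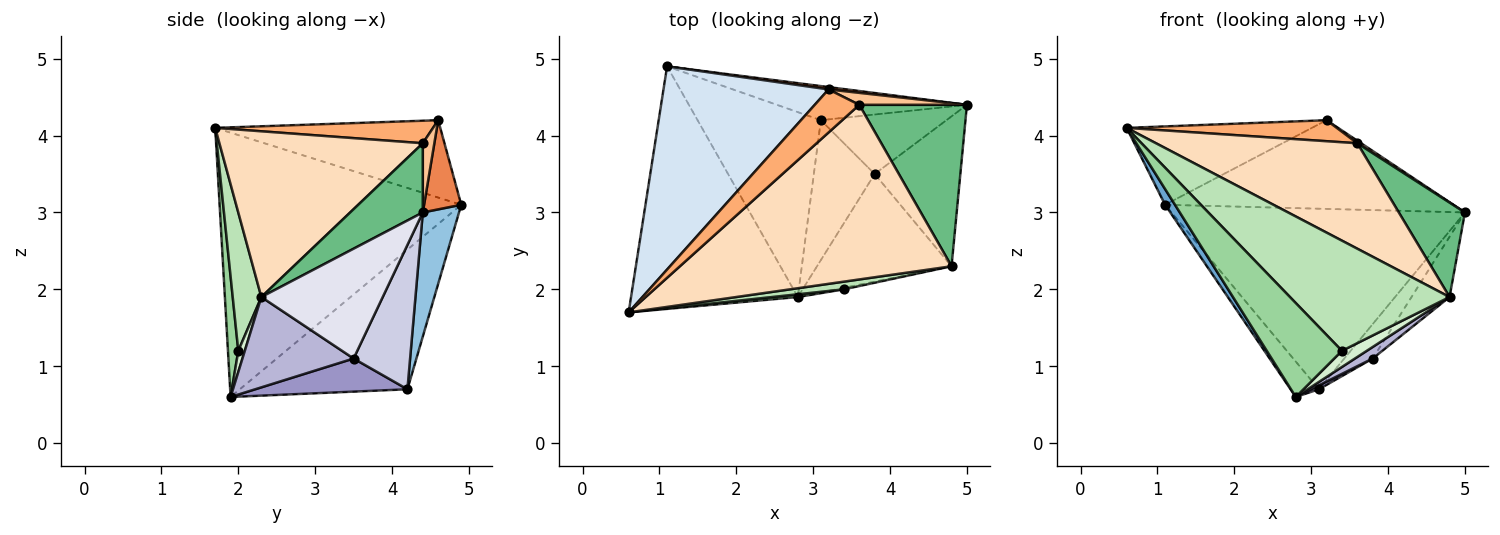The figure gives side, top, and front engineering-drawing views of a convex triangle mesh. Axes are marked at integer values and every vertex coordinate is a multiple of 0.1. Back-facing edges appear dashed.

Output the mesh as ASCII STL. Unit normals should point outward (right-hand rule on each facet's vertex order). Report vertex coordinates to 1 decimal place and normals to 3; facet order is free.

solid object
 facet normal -0.845 -0.035 -0.533
  outer loop
   vertex 2.8 1.9 0.6
   vertex 0.6 1.7 4.1
   vertex 1.1 4.9 3.1
  endloop
 endfacet
 facet normal 0.120 0.975 -0.184
  outer loop
   vertex 3.1 4.2 0.7
   vertex 1.1 4.9 3.1
   vertex 5.0 4.4 3.0
  endloop
 endfacet
 facet normal -0.744 0.126 -0.656
  outer loop
   vertex 3.1 4.2 0.7
   vertex 2.8 1.9 0.6
   vertex 1.1 4.9 3.1
  endloop
 endfacet
 facet normal -0.401 0.330 0.855
  outer loop
   vertex 3.2 4.6 4.2
   vertex 1.1 4.9 3.1
   vertex 0.6 1.7 4.1
  endloop
 endfacet
 facet normal 0.128 0.991 0.026
  outer loop
   vertex 3.2 4.6 4.2
   vertex 5.0 4.4 3.0
   vertex 1.1 4.9 3.1
  endloop
 endfacet
 facet normal 0.414 -0.399 0.818
  outer loop
   vertex 3.6 4.4 3.9
   vertex 3.2 4.6 4.2
   vertex 0.6 1.7 4.1
  endloop
 endfacet
 facet normal 0.532 -0.177 0.828
  outer loop
   vertex 3.6 4.4 3.9
   vertex 5.0 4.4 3.0
   vertex 3.2 4.6 4.2
  endloop
 endfacet
 facet normal 0.463 -0.458 0.759
  outer loop
   vertex 3.6 4.4 3.9
   vertex 0.6 1.7 4.1
   vertex 4.8 2.3 1.9
  endloop
 endfacet
 facet normal 0.485 -0.442 0.755
  outer loop
   vertex 3.6 4.4 3.9
   vertex 4.8 2.3 1.9
   vertex 5.0 4.4 3.0
  endloop
 endfacet
 facet normal 0.136 -0.990 0.029
  outer loop
   vertex 3.4 2.0 1.2
   vertex 0.6 1.7 4.1
   vertex 2.8 1.9 0.6
  endloop
 endfacet
 facet normal 0.176 -0.982 0.069
  outer loop
   vertex 3.4 2.0 1.2
   vertex 4.8 2.3 1.9
   vertex 0.6 1.7 4.1
  endloop
 endfacet
 facet normal 0.252 -0.963 -0.092
  outer loop
   vertex 3.4 2.0 1.2
   vertex 2.8 1.9 0.6
   vertex 4.8 2.3 1.9
  endloop
 endfacet
 facet normal 0.478 -0.024 -0.878
  outer loop
   vertex 3.8 3.5 1.1
   vertex 2.8 1.9 0.6
   vertex 3.1 4.2 0.7
  endloop
 endfacet
 facet normal 0.555 -0.089 -0.827
  outer loop
   vertex 3.8 3.5 1.1
   vertex 4.8 2.3 1.9
   vertex 2.8 1.9 0.6
  endloop
 endfacet
 facet normal 0.705 0.355 -0.614
  outer loop
   vertex 3.8 3.5 1.1
   vertex 3.1 4.2 0.7
   vertex 5.0 4.4 3.0
  endloop
 endfacet
 facet normal 0.765 0.240 -0.597
  outer loop
   vertex 3.8 3.5 1.1
   vertex 5.0 4.4 3.0
   vertex 4.8 2.3 1.9
  endloop
 endfacet
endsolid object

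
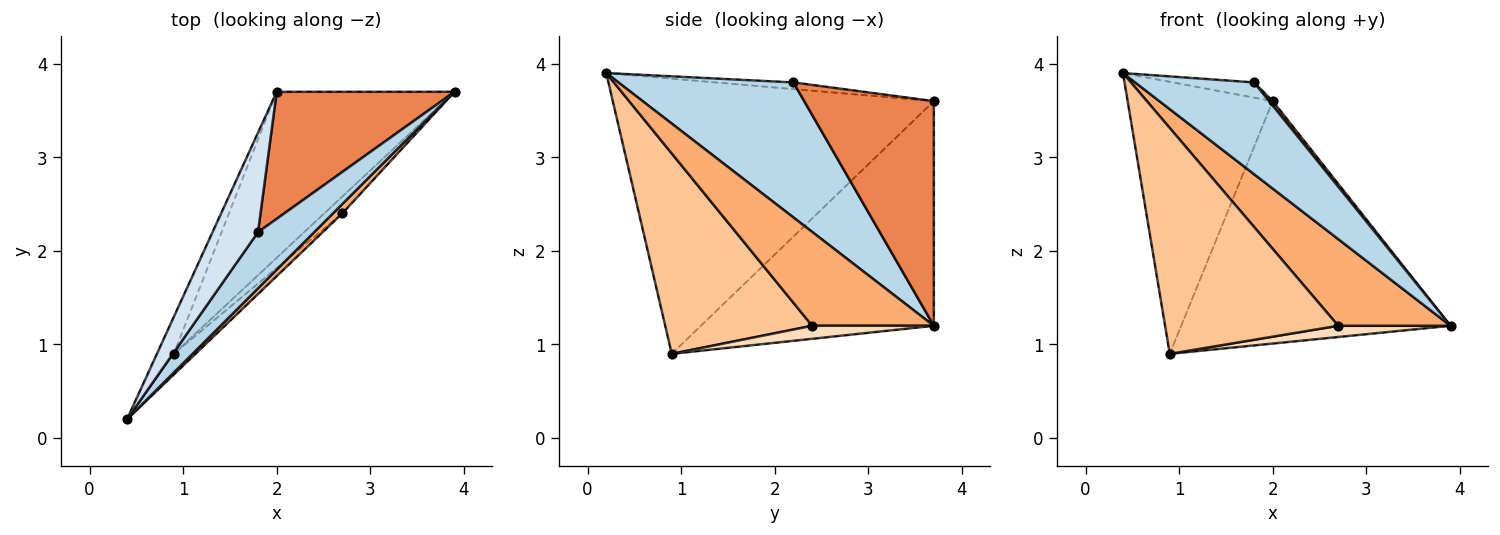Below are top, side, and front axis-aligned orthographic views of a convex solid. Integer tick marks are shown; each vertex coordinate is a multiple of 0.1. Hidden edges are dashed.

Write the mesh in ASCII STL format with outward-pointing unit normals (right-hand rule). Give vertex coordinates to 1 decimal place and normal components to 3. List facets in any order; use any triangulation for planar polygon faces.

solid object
 facet normal -0.910 0.411 -0.056
  outer loop
   vertex 2.0 3.7 3.6
   vertex 0.9 0.9 0.9
   vertex 0.4 0.2 3.9
  endloop
 endfacet
 facet normal -0.581 0.672 -0.460
  outer loop
   vertex 2.0 3.7 3.6
   vertex 3.9 3.7 1.2
   vertex 0.9 0.9 0.9
  endloop
 endfacet
 facet normal 0.782 -0.531 0.325
  outer loop
   vertex 1.8 2.2 3.8
   vertex 0.4 0.2 3.9
   vertex 3.9 3.7 1.2
  endloop
 endfacet
 facet normal -0.144 0.150 0.978
  outer loop
   vertex 1.8 2.2 3.8
   vertex 2.0 3.7 3.6
   vertex 0.4 0.2 3.9
  endloop
 endfacet
 facet normal 0.784 -0.022 0.621
  outer loop
   vertex 1.8 2.2 3.8
   vertex 3.9 3.7 1.2
   vertex 2.0 3.7 3.6
  endloop
 endfacet
 facet normal 0.733 -0.676 0.073
  outer loop
   vertex 2.7 2.4 1.2
   vertex 3.9 3.7 1.2
   vertex 0.4 0.2 3.9
  endloop
 endfacet
 facet normal 0.645 -0.761 -0.070
  outer loop
   vertex 2.7 2.4 1.2
   vertex 0.4 0.2 3.9
   vertex 0.9 0.9 0.9
  endloop
 endfacet
 facet normal 0.515 -0.475 -0.713
  outer loop
   vertex 2.7 2.4 1.2
   vertex 0.9 0.9 0.9
   vertex 3.9 3.7 1.2
  endloop
 endfacet
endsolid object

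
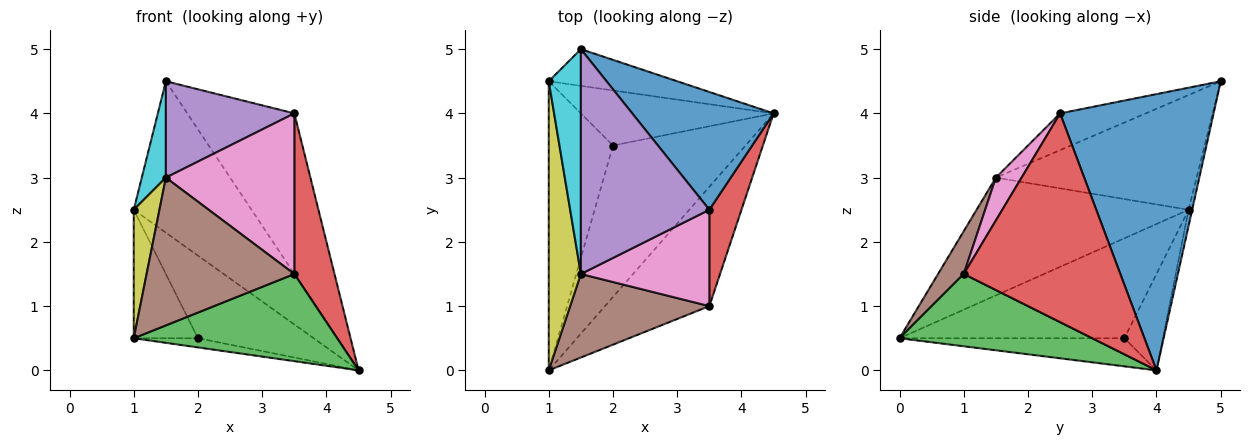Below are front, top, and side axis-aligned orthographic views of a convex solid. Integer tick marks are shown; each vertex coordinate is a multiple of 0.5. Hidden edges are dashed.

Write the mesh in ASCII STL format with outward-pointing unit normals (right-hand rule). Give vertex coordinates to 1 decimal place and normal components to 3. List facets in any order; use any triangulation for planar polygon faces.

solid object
 facet normal 0.756 0.528 0.387
  outer loop
   vertex 3.5 2.5 4.0
   vertex 4.5 4.0 0.0
   vertex 1.5 5.0 4.5
  endloop
 endfacet
 facet normal -0.207 0.059 -0.977
  outer loop
   vertex 2.0 3.5 0.5
   vertex 4.5 4.0 0.0
   vertex 1.0 0.0 0.5
  endloop
 endfacet
 facet normal 0.488 -0.515 -0.705
  outer loop
   vertex 3.5 1.0 1.5
   vertex 1.0 0.0 0.5
   vertex 4.5 4.0 0.0
  endloop
 endfacet
 facet normal 0.958 -0.246 0.147
  outer loop
   vertex 3.5 1.0 1.5
   vertex 4.5 4.0 0.0
   vertex 3.5 2.5 4.0
  endloop
 endfacet
 facet normal -0.254 -0.381 0.889
  outer loop
   vertex 1.5 1.5 3.0
   vertex 3.5 2.5 4.0
   vertex 1.5 5.0 4.5
  endloop
 endfacet
 facet normal 0.150 -0.861 0.487
  outer loop
   vertex 1.5 1.5 3.0
   vertex 1.0 0.0 0.5
   vertex 3.5 1.0 1.5
  endloop
 endfacet
 facet normal 0.169 -0.845 0.507
  outer loop
   vertex 1.5 1.5 3.0
   vertex 3.5 1.0 1.5
   vertex 3.5 2.5 4.0
  endloop
 endfacet
 facet normal -0.818 0.234 -0.526
  outer loop
   vertex 1.0 4.5 2.5
   vertex 2.0 3.5 0.5
   vertex 1.0 0.0 0.5
  endloop
 endfacet
 facet normal -0.958 -0.116 0.261
  outer loop
   vertex 1.0 4.5 2.5
   vertex 1.0 0.0 0.5
   vertex 1.5 1.5 3.0
  endloop
 endfacet
 facet normal -0.957 -0.115 0.268
  outer loop
   vertex 1.0 4.5 2.5
   vertex 1.5 1.5 3.0
   vertex 1.5 5.0 4.5
  endloop
 endfacet
 facet normal -0.029 0.971 -0.235
  outer loop
   vertex 1.0 4.5 2.5
   vertex 1.5 5.0 4.5
   vertex 4.5 4.0 0.0
  endloop
 endfacet
 facet normal -0.267 0.802 -0.535
  outer loop
   vertex 1.0 4.5 2.5
   vertex 4.5 4.0 0.0
   vertex 2.0 3.5 0.5
  endloop
 endfacet
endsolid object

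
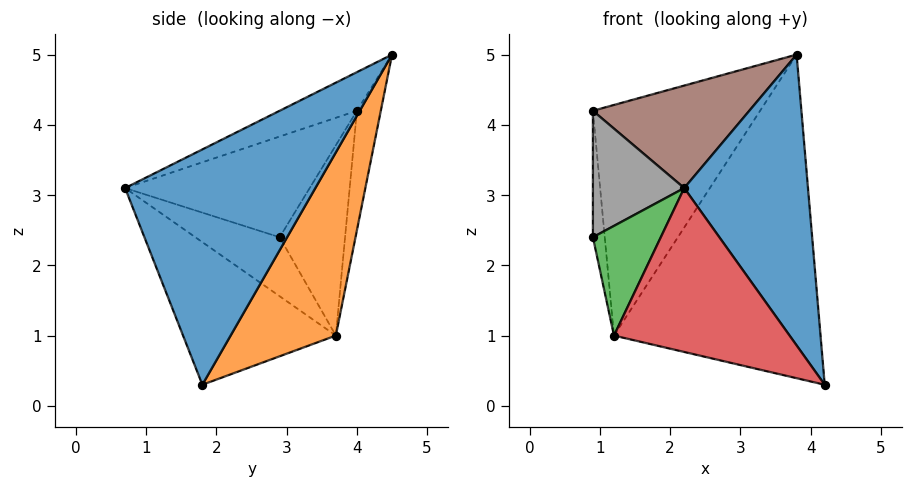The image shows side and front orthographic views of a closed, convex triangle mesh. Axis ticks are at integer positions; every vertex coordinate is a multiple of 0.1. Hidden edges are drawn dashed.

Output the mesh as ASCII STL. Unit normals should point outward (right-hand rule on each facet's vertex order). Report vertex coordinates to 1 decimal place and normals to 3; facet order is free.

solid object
 facet normal 0.782 -0.509 0.359
  outer loop
   vertex 2.2 0.7 3.1
   vertex 4.2 1.8 0.3
   vertex 3.8 4.5 5.0
  endloop
 endfacet
 facet normal 0.410 0.805 -0.428
  outer loop
   vertex 1.2 3.7 1.0
   vertex 3.8 4.5 5.0
   vertex 4.2 1.8 0.3
  endloop
 endfacet
 facet normal -0.689 -0.555 -0.465
  outer loop
   vertex 1.2 3.7 1.0
   vertex 2.2 0.7 3.1
   vertex 0.9 2.9 2.4
  endloop
 endfacet
 facet normal -0.521 -0.599 -0.608
  outer loop
   vertex 1.2 3.7 1.0
   vertex 4.2 1.8 0.3
   vertex 2.2 0.7 3.1
  endloop
 endfacet
 facet normal -0.141 0.984 -0.105
  outer loop
   vertex 0.9 4.0 4.2
   vertex 3.8 4.5 5.0
   vertex 1.2 3.7 1.0
  endloop
 endfacet
 facet normal -0.186 -0.376 0.908
  outer loop
   vertex 0.9 4.0 4.2
   vertex 2.2 0.7 3.1
   vertex 3.8 4.5 5.0
  endloop
 endfacet
 facet normal -0.978 0.177 -0.108
  outer loop
   vertex 0.9 4.0 4.2
   vertex 1.2 3.7 1.0
   vertex 0.9 2.9 2.4
  endloop
 endfacet
 facet normal -0.865 -0.428 0.262
  outer loop
   vertex 0.9 4.0 4.2
   vertex 0.9 2.9 2.4
   vertex 2.2 0.7 3.1
  endloop
 endfacet
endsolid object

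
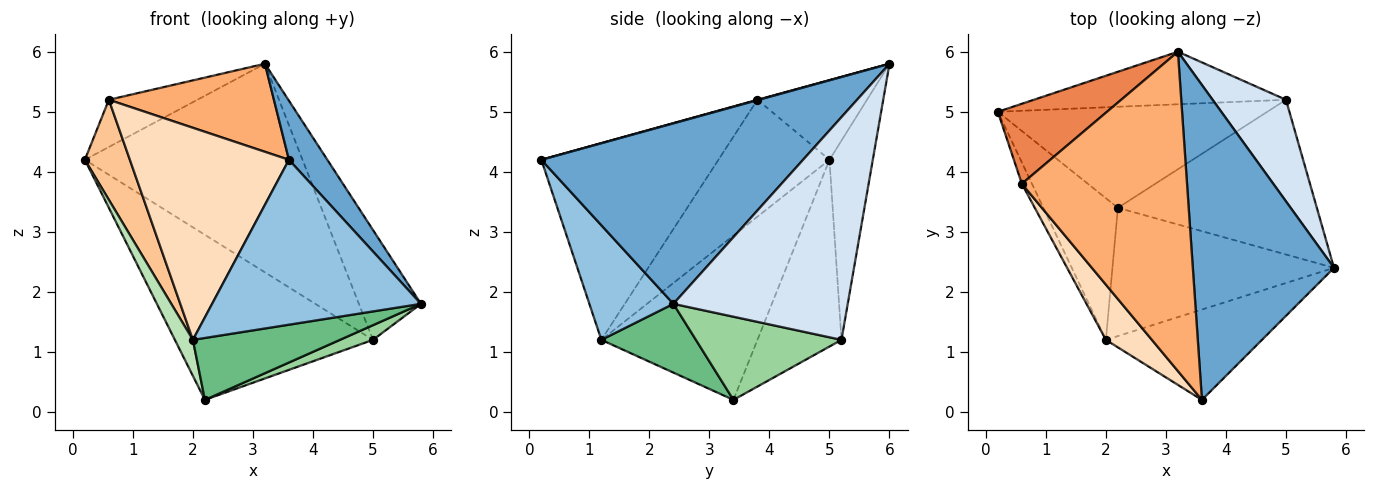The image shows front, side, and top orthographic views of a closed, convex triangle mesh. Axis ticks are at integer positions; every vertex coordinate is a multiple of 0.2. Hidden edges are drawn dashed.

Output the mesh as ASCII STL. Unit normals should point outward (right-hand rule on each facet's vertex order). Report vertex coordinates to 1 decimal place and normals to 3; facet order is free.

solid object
 facet normal 0.782 -0.115 0.612
  outer loop
   vertex 3.2 6.0 5.8
   vertex 3.6 0.2 4.2
   vertex 5.8 2.4 1.8
  endloop
 endfacet
 facet normal 0.333 -0.827 -0.453
  outer loop
   vertex 2.0 1.2 1.2
   vertex 5.8 2.4 1.8
   vertex 3.6 0.2 4.2
  endloop
 endfacet
 facet normal -0.190 0.952 -0.240
  outer loop
   vertex 5.0 5.2 1.2
   vertex 0.2 5.0 4.2
   vertex 3.2 6.0 5.8
  endloop
 endfacet
 facet normal 0.900 0.321 0.296
  outer loop
   vertex 5.0 5.2 1.2
   vertex 3.2 6.0 5.8
   vertex 5.8 2.4 1.8
  endloop
 endfacet
 facet normal -0.532 0.430 0.729
  outer loop
   vertex 0.6 3.8 5.2
   vertex 3.2 6.0 5.8
   vertex 0.2 5.0 4.2
  endloop
 endfacet
 facet normal 0.002 -0.266 0.964
  outer loop
   vertex 0.6 3.8 5.2
   vertex 3.6 0.2 4.2
   vertex 3.2 6.0 5.8
  endloop
 endfacet
 facet normal -0.924 -0.375 -0.080
  outer loop
   vertex 0.6 3.8 5.2
   vertex 0.2 5.0 4.2
   vertex 2.0 1.2 1.2
  endloop
 endfacet
 facet normal -0.733 -0.658 0.171
  outer loop
   vertex 0.6 3.8 5.2
   vertex 2.0 1.2 1.2
   vertex 3.6 0.2 4.2
  endloop
 endfacet
 facet normal 0.269 -0.419 -0.867
  outer loop
   vertex 2.2 3.4 0.2
   vertex 5.8 2.4 1.8
   vertex 2.0 1.2 1.2
  endloop
 endfacet
 facet normal 0.384 -0.087 -0.919
  outer loop
   vertex 2.2 3.4 0.2
   vertex 5.0 5.2 1.2
   vertex 5.8 2.4 1.8
  endloop
 endfacet
 facet normal -0.906 -0.104 -0.411
  outer loop
   vertex 2.2 3.4 0.2
   vertex 2.0 1.2 1.2
   vertex 0.2 5.0 4.2
  endloop
 endfacet
 facet normal -0.340 0.802 -0.491
  outer loop
   vertex 2.2 3.4 0.2
   vertex 0.2 5.0 4.2
   vertex 5.0 5.2 1.2
  endloop
 endfacet
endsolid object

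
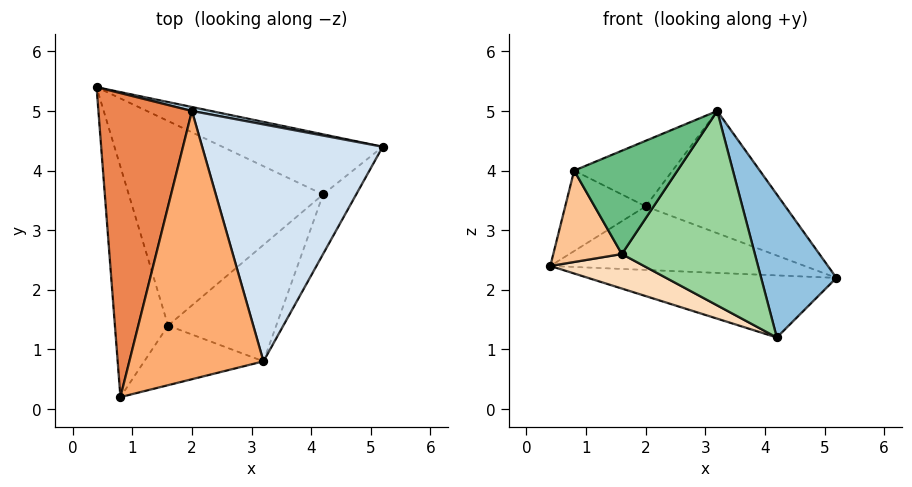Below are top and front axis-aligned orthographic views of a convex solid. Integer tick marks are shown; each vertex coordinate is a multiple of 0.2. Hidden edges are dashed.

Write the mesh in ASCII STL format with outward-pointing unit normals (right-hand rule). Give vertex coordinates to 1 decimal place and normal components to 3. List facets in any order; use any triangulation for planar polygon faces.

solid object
 facet normal 0.120 0.713 -0.691
  outer loop
   vertex 4.2 3.6 1.2
   vertex 0.4 5.4 2.4
   vertex 5.2 4.4 2.2
  endloop
 endfacet
 facet normal 0.747 -0.614 -0.256
  outer loop
   vertex 4.2 3.6 1.2
   vertex 5.2 4.4 2.2
   vertex 3.2 0.8 5.0
  endloop
 endfacet
 facet normal 0.206 0.977 0.061
  outer loop
   vertex 2.0 5.0 3.4
   vertex 5.2 4.4 2.2
   vertex 0.4 5.4 2.4
  endloop
 endfacet
 facet normal 0.387 0.423 0.820
  outer loop
   vertex 2.0 5.0 3.4
   vertex 3.2 0.8 5.0
   vertex 5.2 4.4 2.2
  endloop
 endfacet
 facet normal -0.475 0.225 0.851
  outer loop
   vertex 2.0 5.0 3.4
   vertex 0.4 5.4 2.4
   vertex 0.8 0.2 4.0
  endloop
 endfacet
 facet normal -0.421 0.215 0.881
  outer loop
   vertex 2.0 5.0 3.4
   vertex 0.8 0.2 4.0
   vertex 3.2 0.8 5.0
  endloop
 endfacet
 facet normal -0.732 -0.251 -0.634
  outer loop
   vertex 1.6 1.4 2.6
   vertex 0.8 0.2 4.0
   vertex 0.4 5.4 2.4
  endloop
 endfacet
 facet normal -0.364 -0.155 -0.919
  outer loop
   vertex 1.6 1.4 2.6
   vertex 0.4 5.4 2.4
   vertex 4.2 3.6 1.2
  endloop
 endfacet
 facet normal 0.391 -0.797 -0.460
  outer loop
   vertex 1.6 1.4 2.6
   vertex 3.2 0.8 5.0
   vertex 0.8 0.2 4.0
  endloop
 endfacet
 facet normal 0.410 -0.783 -0.469
  outer loop
   vertex 1.6 1.4 2.6
   vertex 4.2 3.6 1.2
   vertex 3.2 0.8 5.0
  endloop
 endfacet
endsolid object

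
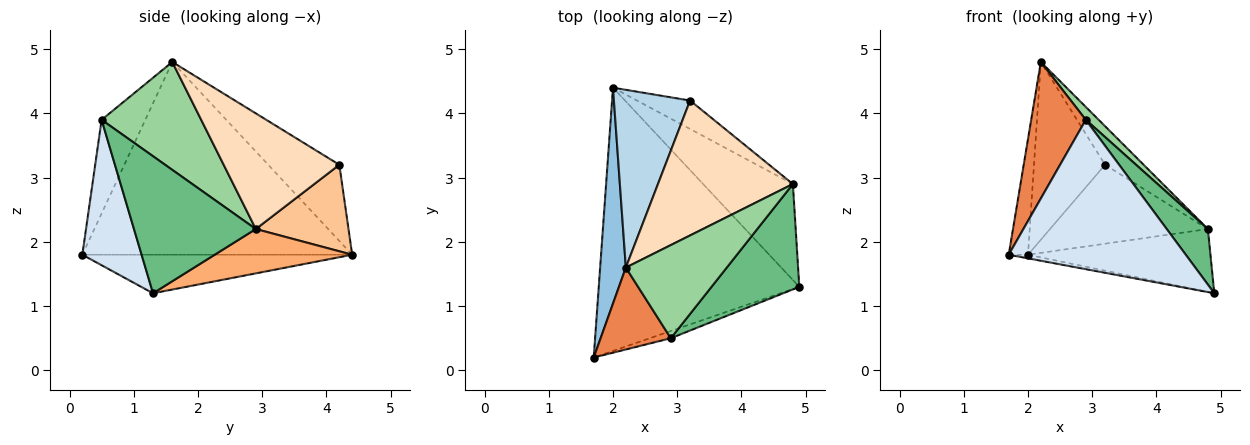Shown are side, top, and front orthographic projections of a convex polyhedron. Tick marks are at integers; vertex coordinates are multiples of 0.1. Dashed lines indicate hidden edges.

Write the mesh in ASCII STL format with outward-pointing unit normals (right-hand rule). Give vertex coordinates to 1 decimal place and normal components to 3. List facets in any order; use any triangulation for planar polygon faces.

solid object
 facet normal -0.189 0.013 -0.982
  outer loop
   vertex 2.0 4.4 1.8
   vertex 4.9 1.3 1.2
   vertex 1.7 0.2 1.8
  endloop
 endfacet
 facet normal -0.989 0.071 0.132
  outer loop
   vertex 2.2 1.6 4.8
   vertex 2.0 4.4 1.8
   vertex 1.7 0.2 1.8
  endloop
 endfacet
 facet normal -0.577 0.577 0.577
  outer loop
   vertex 3.2 4.2 3.2
   vertex 2.0 4.4 1.8
   vertex 2.2 1.6 4.8
  endloop
 endfacet
 facet normal 0.317 -0.947 -0.046
  outer loop
   vertex 2.9 0.5 3.9
   vertex 1.7 0.2 1.8
   vertex 4.9 1.3 1.2
  endloop
 endfacet
 facet normal -0.566 -0.707 0.424
  outer loop
   vertex 2.9 0.5 3.9
   vertex 2.2 1.6 4.8
   vertex 1.7 0.2 1.8
  endloop
 endfacet
 facet normal 0.382 0.507 -0.773
  outer loop
   vertex 4.8 2.9 2.2
   vertex 4.9 1.3 1.2
   vertex 2.0 4.4 1.8
  endloop
 endfacet
 facet normal 0.484 0.823 -0.297
  outer loop
   vertex 4.8 2.9 2.2
   vertex 2.0 4.4 1.8
   vertex 3.2 4.2 3.2
  endloop
 endfacet
 facet normal 0.636 0.212 0.742
  outer loop
   vertex 4.8 2.9 2.2
   vertex 3.2 4.2 3.2
   vertex 2.2 1.6 4.8
  endloop
 endfacet
 facet normal 0.810 -0.274 0.519
  outer loop
   vertex 4.8 2.9 2.2
   vertex 2.9 0.5 3.9
   vertex 4.9 1.3 1.2
  endloop
 endfacet
 facet normal 0.727 -0.094 0.680
  outer loop
   vertex 4.8 2.9 2.2
   vertex 2.2 1.6 4.8
   vertex 2.9 0.5 3.9
  endloop
 endfacet
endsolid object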